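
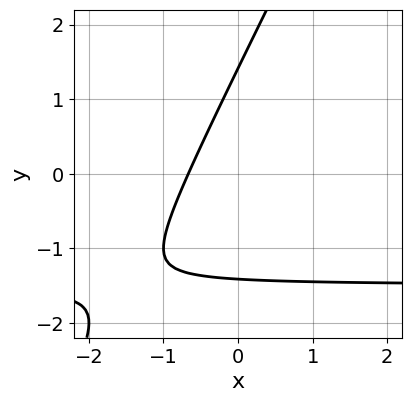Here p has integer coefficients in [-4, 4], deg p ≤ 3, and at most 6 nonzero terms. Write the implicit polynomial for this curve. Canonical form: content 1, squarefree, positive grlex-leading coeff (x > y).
2*x*y - y^2 + 3*x + 2

The degree is 2 — a generic line meets the curve in up to 2 points.
Matching integer coefficients to the picture gives p.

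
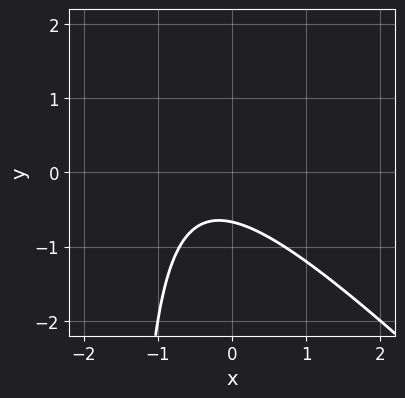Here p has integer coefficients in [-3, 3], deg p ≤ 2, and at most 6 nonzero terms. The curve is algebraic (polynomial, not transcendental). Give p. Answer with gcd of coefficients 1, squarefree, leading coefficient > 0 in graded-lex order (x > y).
2*x^2 + 2*x*y + 2*x + 3*y + 2

1. deg p = 2.
2. Reading off the gridlines: it misses every integer gridline on the x-axis.
3. Fitting integer coefficients to these (and the overall shape) gives p.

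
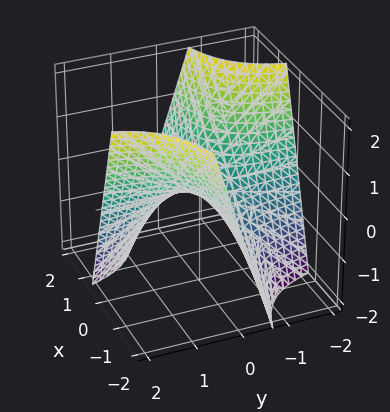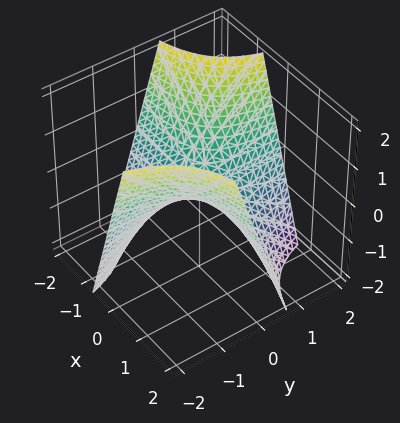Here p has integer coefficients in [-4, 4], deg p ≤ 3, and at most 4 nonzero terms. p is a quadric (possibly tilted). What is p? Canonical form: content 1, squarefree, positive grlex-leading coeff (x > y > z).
3*x*y + 2*z

(a) The degree is 2 — the shape is more complex than any degree-1 surface.
(b) Against the integer gridlines: it crosses the z-axis at the gridline z = 0; the visible x-axis segment lies entirely on the surface; the visible y-axis segment lies entirely on the surface.
(c) Solving for integer coefficients yields p as stated.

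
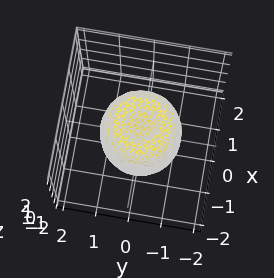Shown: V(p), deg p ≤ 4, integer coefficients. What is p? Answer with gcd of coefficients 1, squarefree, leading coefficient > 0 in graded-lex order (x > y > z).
2*x^4 + 4*x^2*y^2 + 2*y^4 - 2*x^2 - 2*y^2 + z^2 - 1

1. Degree: the shape is more complex than any degree-3 surface, so deg p = 4.
2. Symmetry: the z-axis is an axis of rotation, so x and y enter only as x² + y².
3. Reading off the gridlines: a circular section at z = -1 has radius exactly 1; the z-axis gridline crossings are at z ∈ {-1, 1}.
4. The integer polynomial consistent with all of this is the stated p.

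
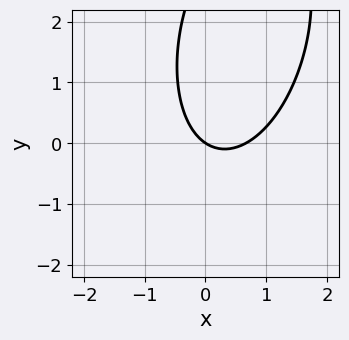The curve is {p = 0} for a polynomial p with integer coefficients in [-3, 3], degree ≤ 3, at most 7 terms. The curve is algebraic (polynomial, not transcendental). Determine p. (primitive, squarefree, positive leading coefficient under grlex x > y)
3*x^2 - x*y + y^2 - 2*x - 3*y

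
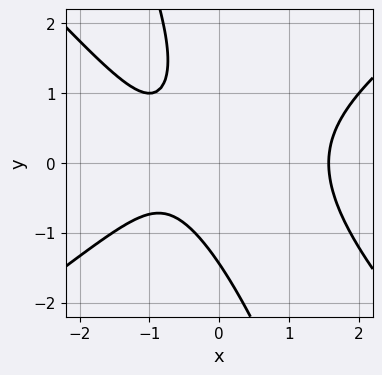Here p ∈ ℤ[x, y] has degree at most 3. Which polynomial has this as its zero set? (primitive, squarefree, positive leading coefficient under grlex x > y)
1. The degree is 3 — a generic line meets the curve in up to 3 points.
2. Putting this together gives p.

2*x^3 - 3*x*y^2 - y^3 - 3*x - 3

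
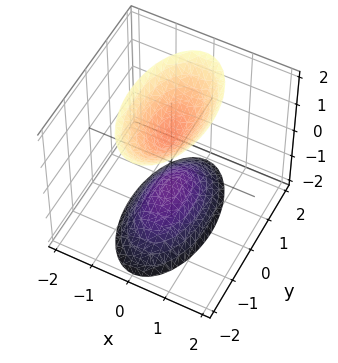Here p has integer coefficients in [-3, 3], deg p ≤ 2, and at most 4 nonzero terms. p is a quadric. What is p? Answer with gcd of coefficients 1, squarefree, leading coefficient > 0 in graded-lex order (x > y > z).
3*x^2 + y^2 - z^2 + 1

1. There are 2 components.
2. deg p = 2.
3. Symmetries: mirror symmetry x ↦ −x ⇒ only even powers of x; the y ↦ −y reflection is a symmetry, so y appears only in even powers; it's symmetric under z → −z, forcing even powers of z.
4. Reading off the gridlines: among the integer gridlines, it crosses the z-axis at z ∈ {-1, 1}; no y-intercept at any integer in the box.
5. The integer polynomial consistent with all of this is the stated p.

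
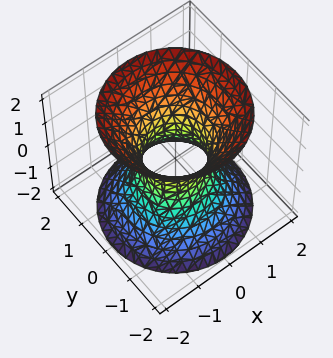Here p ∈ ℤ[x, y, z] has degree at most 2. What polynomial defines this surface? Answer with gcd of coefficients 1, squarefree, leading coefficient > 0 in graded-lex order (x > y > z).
3*x^2 + 3*y^2 - 2*z^2 - 2

First, the degree is 2 — one connected sheet with a waist; a quadric.
Then, symmetry: every cross-section ⟂ z is a circle, so x, y appear only via x² + y²; the z ↦ −z reflection is a symmetry, so z appears only in even powers.
Then, observable constraints: the surface avoids every integer z-axis point in the box; a circular section at z = 1 has radius between 1 and 2.
Finally, assembling these constraints gives the stated polynomial.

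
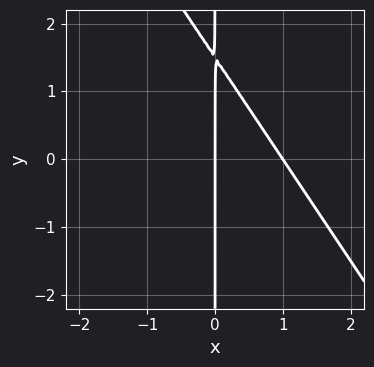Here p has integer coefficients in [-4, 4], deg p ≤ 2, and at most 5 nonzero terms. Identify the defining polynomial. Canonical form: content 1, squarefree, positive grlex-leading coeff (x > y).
3*x^2 + 2*x*y - 3*x

1. The degree is 2 — a generic line meets the curve in up to 2 points.
2. Checking where it meets the axes: the visible y-axis segment lies entirely on the curve; the x-axis gridline crossings are at x ∈ {0, 1}.
3. Together with the visible shape, these determine p as stated.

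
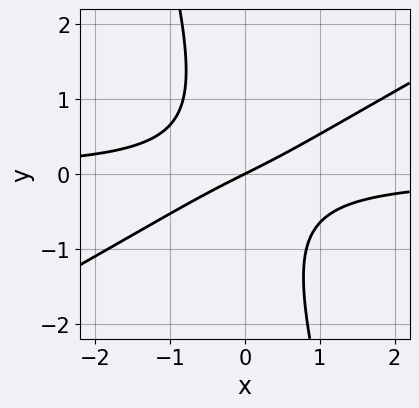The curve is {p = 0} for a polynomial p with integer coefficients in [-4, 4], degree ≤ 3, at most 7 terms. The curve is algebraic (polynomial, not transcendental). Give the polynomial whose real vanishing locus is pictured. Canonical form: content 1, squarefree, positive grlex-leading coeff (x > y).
(a) Degree: a generic line meets the curve in up to 3 points, so deg p = 3.
(b) Observable constraints: one y-axis crossing is at y = 0; it crosses the x-axis at the gridline x = 0.
(c) These observations pin down the coefficients.

2*x^2*y - 3*x*y^2 - y^3 + x - 2*y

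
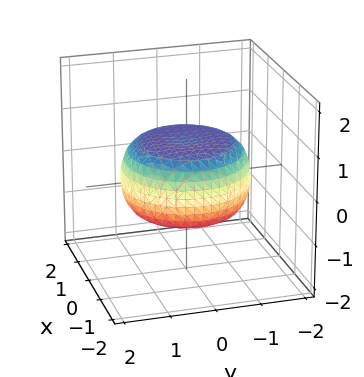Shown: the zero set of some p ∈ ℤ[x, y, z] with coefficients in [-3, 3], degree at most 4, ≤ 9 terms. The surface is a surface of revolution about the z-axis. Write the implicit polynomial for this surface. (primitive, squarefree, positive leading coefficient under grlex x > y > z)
x^4 + 2*x^2*y^2 + y^4 - x^2 - y^2 + 3*z^2 - 2

(a) deg p = 4. The shape is more complex than any degree-3 surface.
(b) By symmetry, every cross-section ⟂ z is a circle, so x, y appear only via x² + y².
(c) From the visible intercepts: a circular section at z = 0 has radius between 1 and 2.
(d) Fitting integer coefficients to these (and the overall shape) gives p.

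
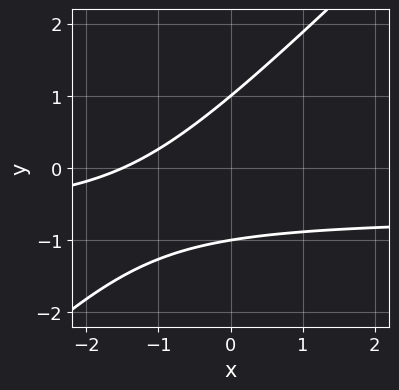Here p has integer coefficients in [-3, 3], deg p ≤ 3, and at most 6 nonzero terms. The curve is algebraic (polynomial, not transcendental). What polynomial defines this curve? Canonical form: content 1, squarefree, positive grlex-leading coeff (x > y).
3*x*y - 3*y^2 + 2*x + 3

First, the degree is 2 — no degree-1 curve has this shape.
Next, reading off the gridlines: among the integer gridlines, it crosses the y-axis at y ∈ {-1, 1}.
Finally, matching integer coefficients to the picture gives p.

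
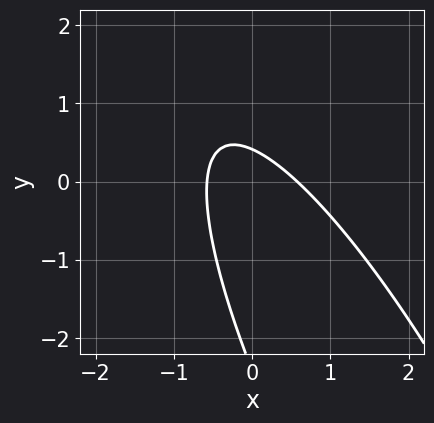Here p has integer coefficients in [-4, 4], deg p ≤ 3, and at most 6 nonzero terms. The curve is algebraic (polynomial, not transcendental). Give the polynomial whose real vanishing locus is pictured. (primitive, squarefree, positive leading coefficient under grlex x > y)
First, degree: a generic line meets the curve in up to 2 points, so deg p = 2.
Finally, putting this together gives p.

3*x^2 + 3*x*y + y^2 + 2*y - 1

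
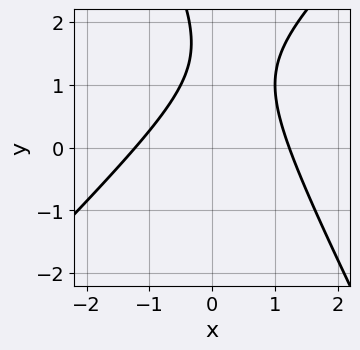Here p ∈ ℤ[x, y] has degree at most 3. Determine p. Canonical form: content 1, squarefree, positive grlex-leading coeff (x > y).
deg p = 2. No degree-1 curve has this shape.
Against the integer gridlines: the curve avoids every integer y-axis point in the box.
Matching integer coefficients to the picture gives p.

2*x^2 - x*y - y^2 + 3*y - 3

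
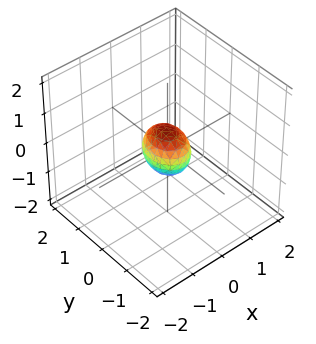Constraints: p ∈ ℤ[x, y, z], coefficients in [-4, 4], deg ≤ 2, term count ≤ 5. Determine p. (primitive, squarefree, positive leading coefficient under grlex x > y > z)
1. The degree is 2 — bounded and convex; a quadric.
2. Symmetries: mirror symmetry x ↦ −x ⇒ only even powers of x; it's symmetric under z → −z, forcing even powers of z; mirror symmetry y ↦ −y ⇒ only even powers of y.
3. The integer polynomial consistent with all of this is the stated p.

3*x^2 + 2*y^2 + 2*z^2 - 1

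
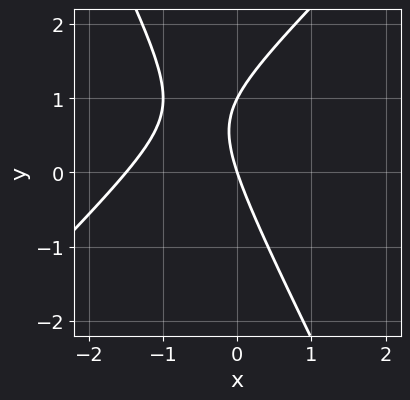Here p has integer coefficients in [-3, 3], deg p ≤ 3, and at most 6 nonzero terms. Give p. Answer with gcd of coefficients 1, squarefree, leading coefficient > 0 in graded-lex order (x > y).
2*x^2 - x*y - y^2 + 3*x + y

The degree is 2 — the shape is more complex than any degree-1 curve.
From the visible intercepts: it meets the x-axis at x = 0 (among the integer gridlines); among the integer gridlines, it crosses the y-axis at y ∈ {0, 1}.
Together with the visible shape, these determine p as stated.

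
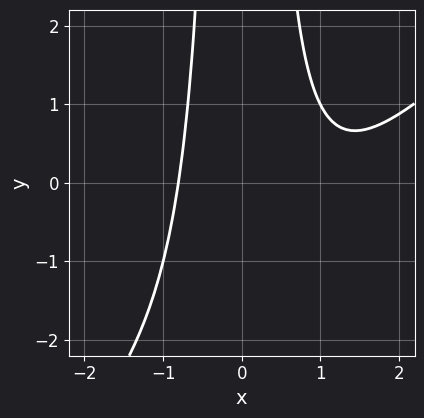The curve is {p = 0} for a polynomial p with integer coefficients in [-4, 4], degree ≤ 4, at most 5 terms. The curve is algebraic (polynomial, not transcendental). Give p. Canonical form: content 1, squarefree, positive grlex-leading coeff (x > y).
2*x^3 - 2*x^2*y - 3*x^2 + 3

1. Degree: a generic line meets the curve in up to 3 points, so deg p = 3.
2. From the visible intercepts: the curve avoids every integer y-axis point in the box.
3. Assembling these constraints gives the stated polynomial.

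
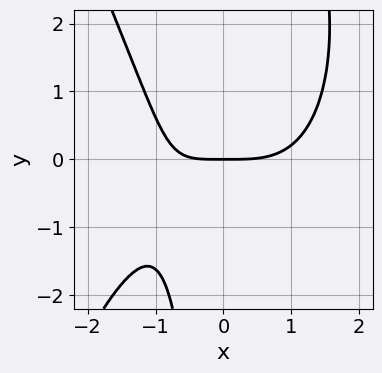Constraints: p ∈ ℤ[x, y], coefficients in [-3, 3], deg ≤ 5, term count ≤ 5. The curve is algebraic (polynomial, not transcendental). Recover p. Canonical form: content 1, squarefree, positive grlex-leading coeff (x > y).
x^4 + x*y^2 - 2*x*y - 3*y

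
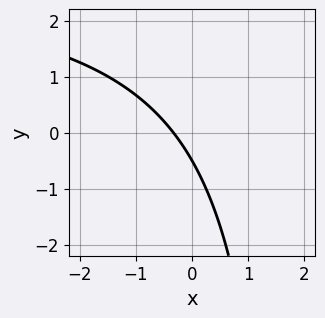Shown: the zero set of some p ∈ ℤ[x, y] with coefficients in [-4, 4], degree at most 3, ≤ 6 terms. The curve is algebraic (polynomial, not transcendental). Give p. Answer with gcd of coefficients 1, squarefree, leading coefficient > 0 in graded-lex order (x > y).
First, the degree is 2 — the shape is more complex than any degree-1 curve.
Finally, matching integer coefficients to the picture gives p.

x*y - 3*x - 2*y - 1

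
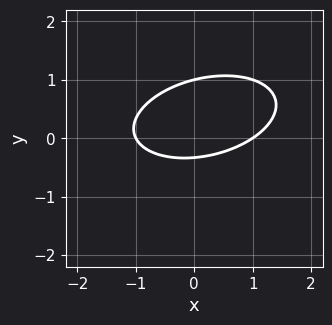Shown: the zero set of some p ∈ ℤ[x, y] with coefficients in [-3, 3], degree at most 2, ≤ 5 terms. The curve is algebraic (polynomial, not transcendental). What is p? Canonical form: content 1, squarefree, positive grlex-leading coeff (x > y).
1. deg p = 2. A generic line meets the curve in up to 2 points.
2. Against the integer gridlines: among the integer gridlines, it crosses the x-axis at x ∈ {-1, 1}; it crosses the y-axis at the gridline y = 1.
3. Fitting integer coefficients to these (and the overall shape) gives p.

x^2 - x*y + 3*y^2 - 2*y - 1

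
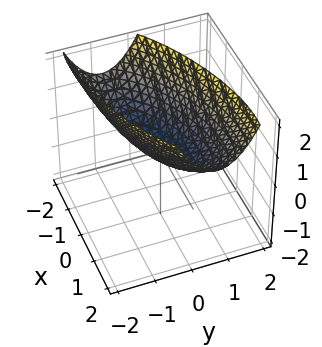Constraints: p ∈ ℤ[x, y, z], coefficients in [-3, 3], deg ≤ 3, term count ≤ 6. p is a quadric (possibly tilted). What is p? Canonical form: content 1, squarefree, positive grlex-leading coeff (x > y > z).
x^2 - 2*x*y + 3*y^2 - 3*z

(a) The degree is 2 — a generic line meets the surface in up to 2 points.
(b) From the visible intercepts: one z-axis crossing is at z = 0; one x-axis crossing is at x = 0.
(c) Matching integer coefficients to the picture gives p.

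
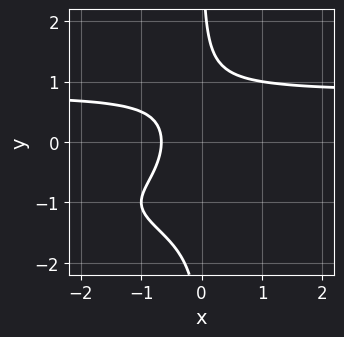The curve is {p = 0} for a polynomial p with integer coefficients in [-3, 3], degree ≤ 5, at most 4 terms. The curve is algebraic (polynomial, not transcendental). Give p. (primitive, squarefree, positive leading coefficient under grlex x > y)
1. The degree is 4 — a generic line meets the curve in up to 4 points.
2. From the visible intercepts: no y-intercept at any integer in the box.
3. These observations pin down the coefficients.

2*x*y^3 + 3*x*y^2 - 3*x - 2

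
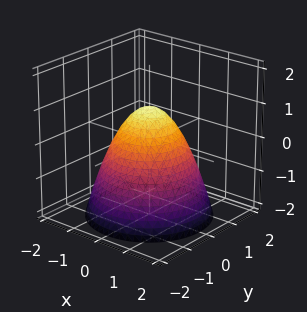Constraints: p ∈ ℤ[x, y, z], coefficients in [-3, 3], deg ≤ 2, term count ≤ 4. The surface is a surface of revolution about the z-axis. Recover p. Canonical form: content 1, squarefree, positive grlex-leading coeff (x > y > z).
x^2 + y^2 + z - 1

1. Degree: the shape is more complex than any degree-1 surface, so deg p = 2.
2. Symmetry: every cross-section ⟂ z is a circle, so x, y appear only via x² + y².
3. Reading off the gridlines: it crosses the z-axis at the gridline z = 1; among the integer gridlines, it crosses the y-axis at y ∈ {-1, 1}; the x-axis gridline crossings are at x ∈ {-1, 1}; a circular section at z = 0 has radius exactly 1.
4. Matching integer coefficients to the picture gives p.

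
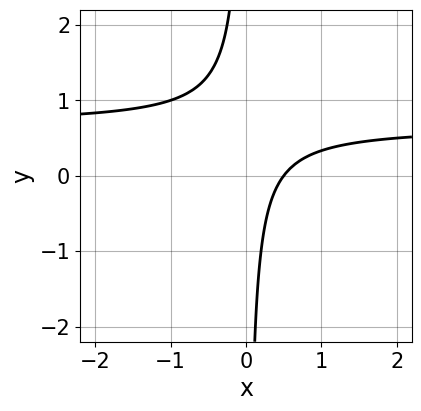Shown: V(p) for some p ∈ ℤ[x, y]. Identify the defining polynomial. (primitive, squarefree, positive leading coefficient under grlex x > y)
3*x*y - 2*x + 1

1. Degree: no degree-1 curve has this shape, so deg p = 2.
2. Against the integer gridlines: no y-intercept at any integer in the box.
3. These observations pin down the coefficients.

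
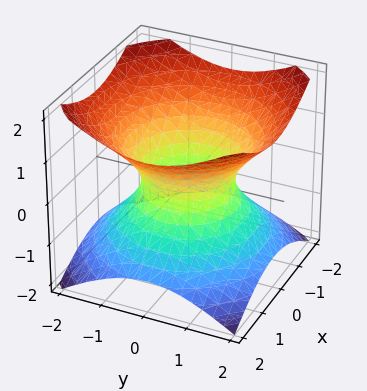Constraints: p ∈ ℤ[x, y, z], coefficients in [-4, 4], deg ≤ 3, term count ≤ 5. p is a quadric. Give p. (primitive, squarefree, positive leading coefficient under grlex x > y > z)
The degree is 2 — one connected sheet with a waist; a quadric.
Symmetries: the surface is invariant under rotation about z: p = q(x² + y², z); mirror symmetry z ↦ −z ⇒ only even powers of z.
Observable constraints: among the integer gridlines, it crosses the x-axis at x ∈ {-1, 1}; a circular section at z = 1 has radius between 1 and 2; no z-intercept at any integer in the box; among the integer gridlines, it crosses the y-axis at y ∈ {-1, 1}.
Solving for integer coefficients yields p as stated.

2*x^2 + 2*y^2 - 3*z^2 - 2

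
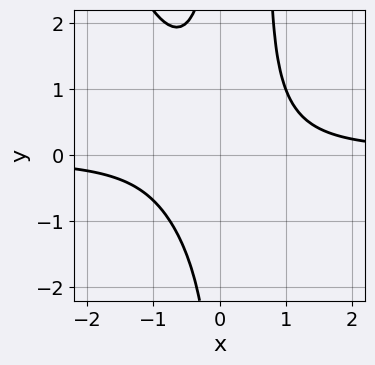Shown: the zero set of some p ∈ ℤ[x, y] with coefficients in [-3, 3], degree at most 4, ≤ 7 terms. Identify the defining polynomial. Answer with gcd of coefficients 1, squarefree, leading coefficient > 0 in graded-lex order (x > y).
3*x^3*y + x^2*y^2 - x*y^2 - x^2 - 2

First, degree: a generic line meets the curve in up to 4 points, so deg p = 4.
Next, against the integer gridlines: no x-intercept at any integer in the box; it misses every integer gridline on the y-axis.
Finally, fitting integer coefficients to these (and the overall shape) gives p.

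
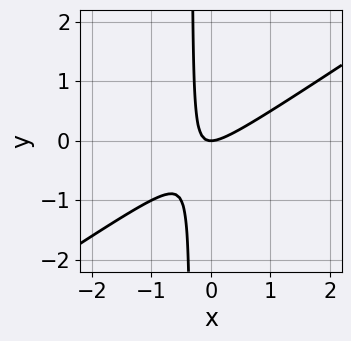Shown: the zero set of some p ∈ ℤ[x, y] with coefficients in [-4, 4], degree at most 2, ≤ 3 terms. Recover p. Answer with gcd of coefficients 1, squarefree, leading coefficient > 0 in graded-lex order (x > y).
First, deg p = 2. The shape is more complex than any degree-1 curve.
Then, reading off the gridlines: one x-axis crossing is at x = 0; it crosses the y-axis at the gridline y = 0.
Finally, fitting integer coefficients to these (and the overall shape) gives p.

2*x^2 - 3*x*y - y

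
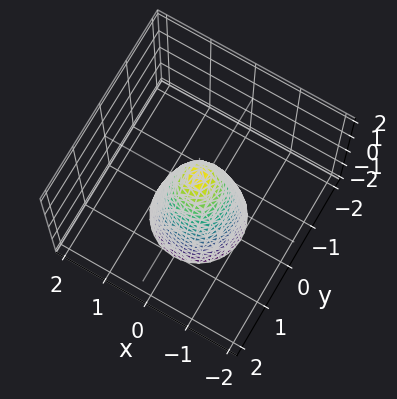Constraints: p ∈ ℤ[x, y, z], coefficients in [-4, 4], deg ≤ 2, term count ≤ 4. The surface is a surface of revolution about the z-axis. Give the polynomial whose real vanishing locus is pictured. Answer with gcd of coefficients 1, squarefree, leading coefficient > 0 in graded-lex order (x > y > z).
3*x^2 + 3*y^2 + z - 1

(a) deg p = 2. The shape is more complex than any degree-1 surface.
(b) Symmetry: the surface is invariant under rotation about z: p = q(x² + y², z).
(c) Reading off the gridlines: it crosses the z-axis at the gridline z = 1; a circular section at z = 0 has radius between 0 and 1.
(d) These observations pin down the coefficients.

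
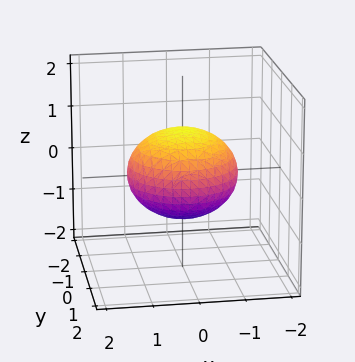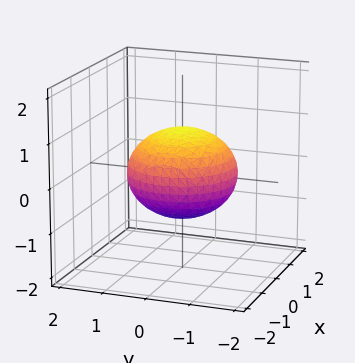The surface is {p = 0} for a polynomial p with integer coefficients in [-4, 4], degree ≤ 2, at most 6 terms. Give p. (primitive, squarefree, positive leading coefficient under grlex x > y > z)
2*x^2 + 2*y^2 + 3*z^2 - 3

(a) deg p = 2. Bounded and convex; a quadric.
(b) By symmetry, every cross-section ⟂ z is a circle, so x, y appear only via x² + y²; it's symmetric under z → −z, forcing even powers of z.
(c) Checking where it meets the axes: among the integer gridlines, it crosses the z-axis at z ∈ {-1, 1}; a circular section at z = 0 has radius between 1 and 2.
(d) The integer polynomial consistent with all of this is the stated p.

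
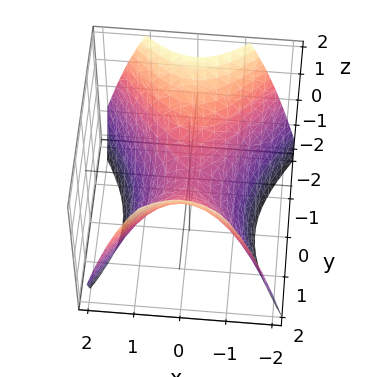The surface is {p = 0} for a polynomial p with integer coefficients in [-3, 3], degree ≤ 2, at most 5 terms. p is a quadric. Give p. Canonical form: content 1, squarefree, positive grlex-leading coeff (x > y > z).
deg p = 2. A hyperbolic paraboloid; a quadric.
Symmetries: mirror symmetry x ↦ −x ⇒ only even powers of x; it's symmetric under y → −y, forcing even powers of y.
Checking where it meets the axes: it meets the x-axis at x = 0 (among the integer gridlines); it crosses the z-axis at the gridline z = 0; it meets the y-axis at y = 0 (among the integer gridlines).
Putting this together gives p.

3*x^2 - 2*y^2 + 3*z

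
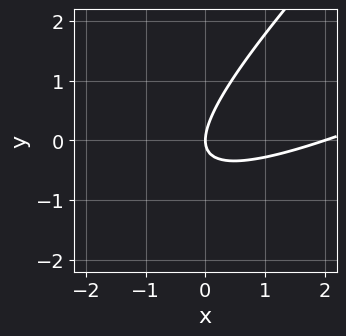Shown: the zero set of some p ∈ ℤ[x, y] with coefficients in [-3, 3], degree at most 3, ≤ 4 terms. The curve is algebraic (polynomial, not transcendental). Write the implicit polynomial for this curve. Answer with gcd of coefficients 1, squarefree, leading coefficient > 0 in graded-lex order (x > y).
x^2 - 3*x*y + 2*y^2 - 2*x

1. deg p = 2. A generic line meets the curve in up to 2 points.
2. Against the integer gridlines: the x-axis gridline crossings are at x ∈ {0, 2}; one y-axis crossing is at y = 0.
3. Fitting integer coefficients to these (and the overall shape) gives p.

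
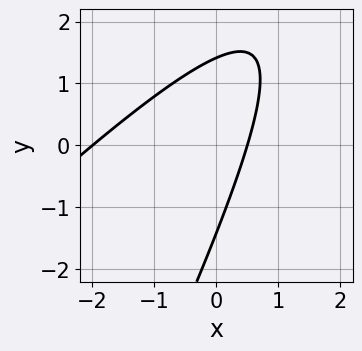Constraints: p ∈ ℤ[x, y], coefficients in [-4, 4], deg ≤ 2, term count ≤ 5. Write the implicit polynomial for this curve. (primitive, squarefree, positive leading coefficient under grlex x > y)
2*x^2 - 3*x*y + y^2 + 3*x - 2

First, degree: no degree-1 curve has this shape, so deg p = 2.
Next, from the axis intercepts and sections: one x-axis crossing is at x = -2.
Finally, together with the visible shape, these determine p as stated.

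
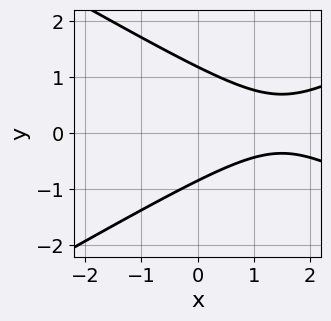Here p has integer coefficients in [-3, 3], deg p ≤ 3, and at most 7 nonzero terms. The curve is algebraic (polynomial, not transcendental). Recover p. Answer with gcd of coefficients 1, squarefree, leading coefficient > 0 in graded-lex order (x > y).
First, degree: a generic line meets the curve in up to 2 points, so deg p = 2.
Then, from the visible intercepts: the curve avoids every integer x-axis point in the box.
Finally, together with the visible shape, these determine p as stated.

x^2 - 3*y^2 - 3*x + y + 3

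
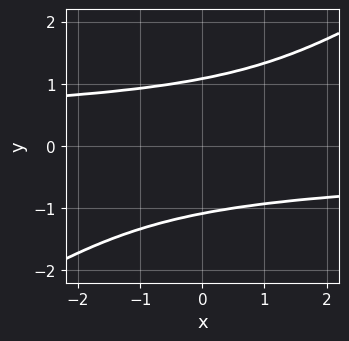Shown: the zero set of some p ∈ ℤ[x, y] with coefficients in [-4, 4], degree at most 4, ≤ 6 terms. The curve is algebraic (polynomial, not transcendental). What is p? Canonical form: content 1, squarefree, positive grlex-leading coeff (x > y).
2*x*y^3 - 3*y^4 + y^2 + 3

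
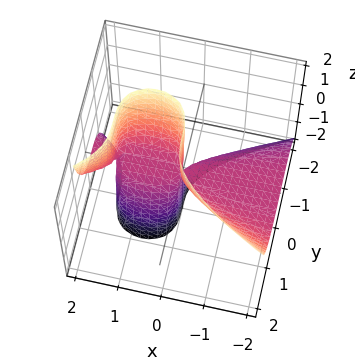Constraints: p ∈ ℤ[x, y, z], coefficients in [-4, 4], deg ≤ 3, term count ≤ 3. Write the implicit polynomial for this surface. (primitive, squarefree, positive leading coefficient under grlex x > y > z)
(a) deg p = 3. No degree-2 surface has this shape.
(b) Checking where it meets the axes: one y-axis crossing is at y = 0; every point of the x-axis in the box is on the surface.
(c) Fitting integer coefficients to these (and the overall shape) gives p. Check: (0, 0, -1) on the z-axis lies on the surface, and p(0, 0, -1) = 0. ✓

2*x^2*z - 3*y^3 - 3*x*z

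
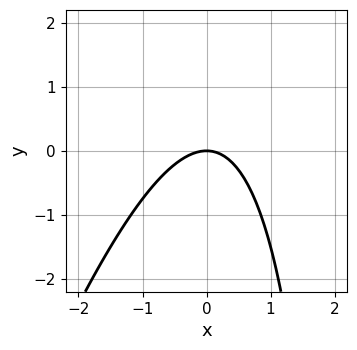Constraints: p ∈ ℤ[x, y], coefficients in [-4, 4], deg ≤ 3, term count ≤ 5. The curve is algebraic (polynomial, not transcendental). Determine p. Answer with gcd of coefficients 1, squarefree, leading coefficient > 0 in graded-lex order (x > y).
3*x^2 - x*y + 3*y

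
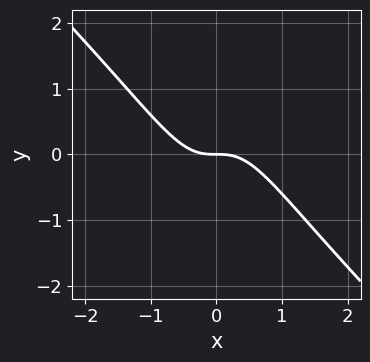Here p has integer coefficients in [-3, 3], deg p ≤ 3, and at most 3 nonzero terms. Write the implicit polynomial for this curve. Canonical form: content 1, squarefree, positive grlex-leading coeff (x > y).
3*x^3 + 3*x^2*y + 2*y

1. deg p = 3. A generic line meets the curve in up to 3 points.
2. From the axis intercepts and sections: it meets the x-axis at x = 0 (among the integer gridlines); it crosses the y-axis at the gridline y = 0.
3. Assembling these constraints gives the stated polynomial.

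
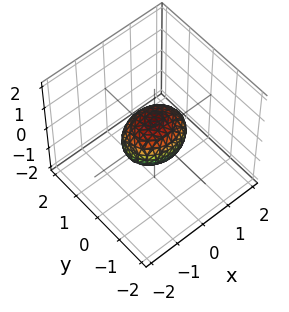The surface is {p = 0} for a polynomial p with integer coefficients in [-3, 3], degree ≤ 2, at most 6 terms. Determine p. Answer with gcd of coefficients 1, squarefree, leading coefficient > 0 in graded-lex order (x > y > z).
First, deg p = 2. A closed, bounded, convex surface; a quadric.
Then, symmetries: the y ↦ −y reflection is a symmetry, so y appears only in even powers; mirror symmetry z ↦ −z ⇒ only even powers of z; the x ↦ −x reflection is a symmetry, so x appears only in even powers.
Next, checking where it meets the axes: the x-axis gridline crossings are at x ∈ {-1, 1}.
Finally, the integer polynomial consistent with all of this is the stated p.

2*x^2 + 3*y^2 + 3*z^2 - 2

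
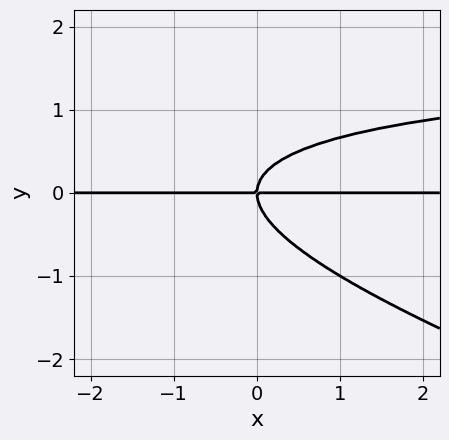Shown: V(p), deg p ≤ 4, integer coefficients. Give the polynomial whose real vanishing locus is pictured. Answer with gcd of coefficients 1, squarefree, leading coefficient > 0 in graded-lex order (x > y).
x*y^2 + 3*y^3 - 2*x*y

1. deg p = 3. A generic line meets the curve in up to 3 points.
2. Checking where it meets the axes: every point of the x-axis in the box is on the curve; it meets the y-axis at y = 0 (among the integer gridlines).
3. Solving for integer coefficients yields p as stated.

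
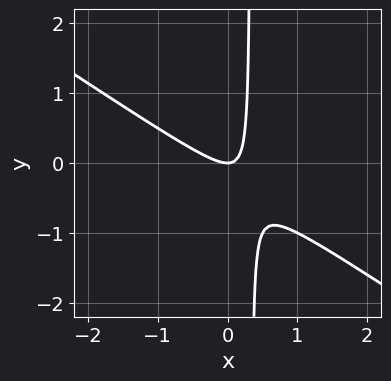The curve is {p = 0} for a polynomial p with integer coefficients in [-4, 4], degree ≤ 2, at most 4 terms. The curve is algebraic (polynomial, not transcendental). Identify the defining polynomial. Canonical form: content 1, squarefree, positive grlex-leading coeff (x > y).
2*x^2 + 3*x*y - y

First, the degree is 2 — the shape is more complex than any degree-1 curve.
Then, from the visible intercepts: it meets the y-axis at y = 0 (among the integer gridlines); it meets the x-axis at x = 0 (among the integer gridlines).
Finally, matching integer coefficients to the picture gives p.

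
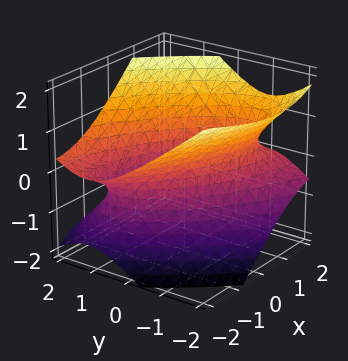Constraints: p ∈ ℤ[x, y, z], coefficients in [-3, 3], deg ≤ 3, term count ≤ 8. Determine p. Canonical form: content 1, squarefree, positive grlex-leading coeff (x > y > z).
x^2 + 2*x*y + 2*x*z + 2*y^2 - 3*z^2 - 2

The degree is 2 — a generic line meets the surface in up to 2 points.
Observable constraints: among the integer gridlines, it crosses the y-axis at y ∈ {-1, 1}; it misses every integer gridline on the z-axis.
Solving for integer coefficients yields p as stated.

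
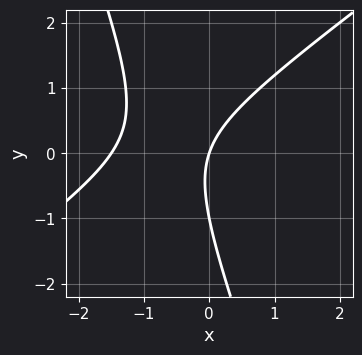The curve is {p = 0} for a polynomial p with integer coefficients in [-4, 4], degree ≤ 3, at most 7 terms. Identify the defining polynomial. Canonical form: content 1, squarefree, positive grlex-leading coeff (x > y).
2*x^2 - 2*x*y - y^2 + 3*x - y

(a) deg p = 2.
(b) From the visible intercepts: it crosses the x-axis at the gridline x = 0; the y-axis gridline crossings are at y ∈ {-1, 0}.
(c) Matching integer coefficients to the picture gives p.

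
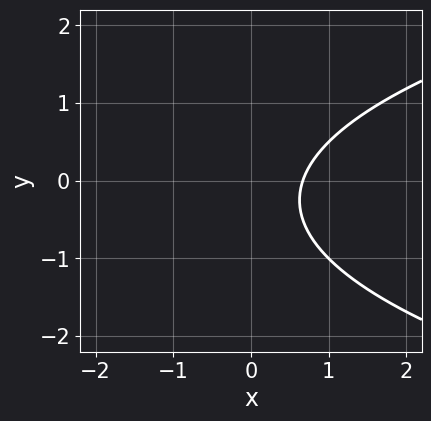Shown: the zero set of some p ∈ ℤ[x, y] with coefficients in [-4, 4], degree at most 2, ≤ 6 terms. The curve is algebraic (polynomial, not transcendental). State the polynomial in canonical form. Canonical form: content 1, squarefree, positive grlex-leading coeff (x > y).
2*y^2 - 3*x + y + 2

First, the degree is 2 — no degree-1 curve has this shape.
Next, from the axis intercepts and sections: it misses every integer gridline on the y-axis.
Finally, putting this together gives p.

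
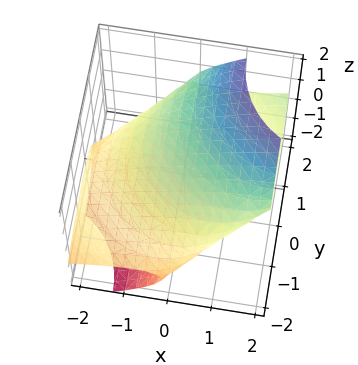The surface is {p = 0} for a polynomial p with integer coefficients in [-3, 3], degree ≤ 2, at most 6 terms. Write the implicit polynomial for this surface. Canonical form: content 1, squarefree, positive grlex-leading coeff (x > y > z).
1. deg p = 2. No degree-1 surface has this shape.
2. Observable constraints: among the integer gridlines, it crosses the z-axis at z ∈ {-1, 1}.
3. Together with the visible shape, these determine p as stated.

x^2 - 3*x*z + y^2 - 2*y*z + 3*z^2 - 3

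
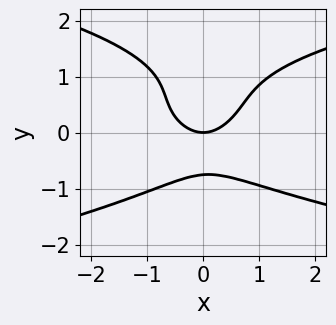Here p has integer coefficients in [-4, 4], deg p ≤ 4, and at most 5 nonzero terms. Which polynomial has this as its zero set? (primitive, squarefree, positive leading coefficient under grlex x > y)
First, deg p = 4. The shape is more complex than any degree-3 curve.
Then, checking where it meets the axes: one x-axis crossing is at x = 0; one y-axis crossing is at y = 0.
Finally, together with the visible shape, these determine p as stated.

3*y^4 + x*y^2 - 3*y^3 - 3*x^2 + 3*y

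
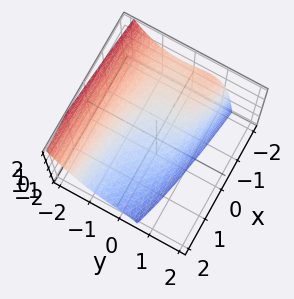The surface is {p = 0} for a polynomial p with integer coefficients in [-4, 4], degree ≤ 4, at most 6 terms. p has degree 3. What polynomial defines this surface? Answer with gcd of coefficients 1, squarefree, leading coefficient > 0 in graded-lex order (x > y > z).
1. Degree: no degree-2 surface has this shape, so deg p = 3.
2. From the axis intercepts and sections: it crosses the x-axis at the gridline x = -1; one y-axis crossing is at y = -1.
3. Assembling these constraints gives the stated polynomial.

y^3 - y*z + x + 2*z + 1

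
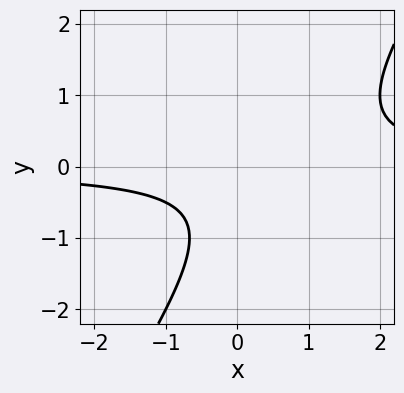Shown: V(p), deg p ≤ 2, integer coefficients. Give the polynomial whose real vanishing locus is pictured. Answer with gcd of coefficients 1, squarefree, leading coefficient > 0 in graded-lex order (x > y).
1. deg p = 2. A generic line meets the curve in up to 2 points.
2. From the visible intercepts: the curve avoids every integer x-axis point in the box; the curve avoids every integer y-axis point in the box.
3. Assembling these constraints gives the stated polynomial.

3*x*y - 2*y^2 - 2*y - 2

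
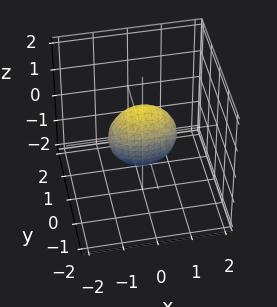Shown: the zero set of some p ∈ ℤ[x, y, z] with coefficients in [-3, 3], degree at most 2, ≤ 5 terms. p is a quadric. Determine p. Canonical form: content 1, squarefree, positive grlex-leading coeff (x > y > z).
The degree is 2 — bounded and convex; a quadric.
Symmetries: the x ↦ −x reflection is a symmetry, so x appears only in even powers; the z ↦ −z reflection is a symmetry, so z appears only in even powers; it's symmetric under y → −y, forcing even powers of y.
Checking where it meets the axes: among the integer gridlines, it crosses the z-axis at z ∈ {-1, 1}; among the integer gridlines, it crosses the x-axis at x ∈ {-1, 1}.
Fitting integer coefficients to these (and the overall shape) gives p.

x^2 + 2*y^2 + z^2 - 1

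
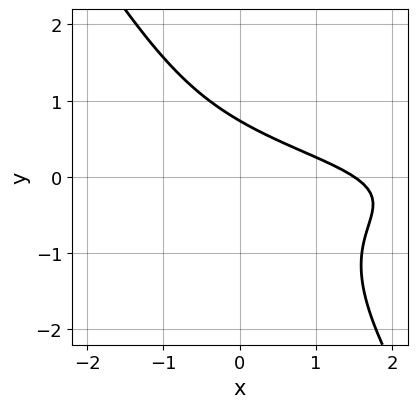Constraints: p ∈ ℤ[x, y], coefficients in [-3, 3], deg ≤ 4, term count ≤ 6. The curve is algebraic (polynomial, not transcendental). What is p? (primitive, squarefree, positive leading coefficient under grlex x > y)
1. The degree is 3 — no degree-2 curve has this shape.
2. Solving for integer coefficients yields p as stated.

3*x*y^2 + 2*y^3 + 2*x + 3*y - 3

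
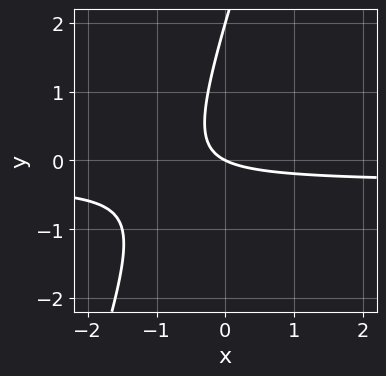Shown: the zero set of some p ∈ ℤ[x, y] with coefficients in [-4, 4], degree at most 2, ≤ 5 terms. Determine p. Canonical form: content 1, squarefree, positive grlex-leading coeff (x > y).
1. deg p = 2. The shape is more complex than any degree-1 curve.
2. From the visible intercepts: among the integer gridlines, it crosses the y-axis at y ∈ {0, 2}; it meets the x-axis at x = 0 (among the integer gridlines).
3. Assembling these constraints gives the stated polynomial.

3*x*y - y^2 + x + 2*y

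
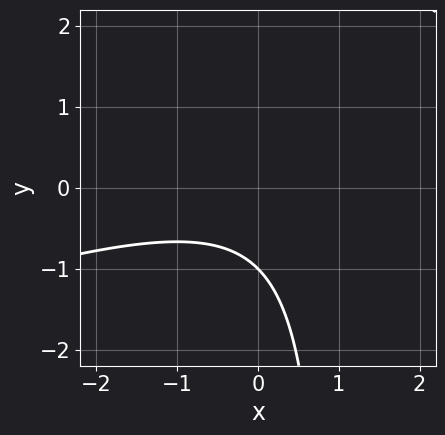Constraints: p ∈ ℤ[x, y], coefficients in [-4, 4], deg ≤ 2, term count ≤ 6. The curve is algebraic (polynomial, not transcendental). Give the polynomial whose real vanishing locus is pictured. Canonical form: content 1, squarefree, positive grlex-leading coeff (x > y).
x^2 - 3*x*y + 3*y + 3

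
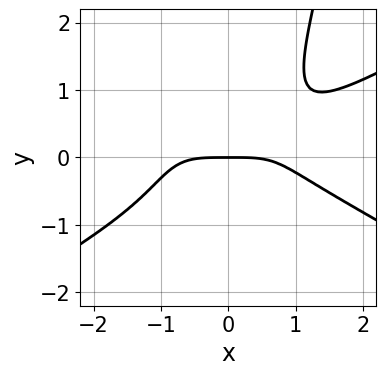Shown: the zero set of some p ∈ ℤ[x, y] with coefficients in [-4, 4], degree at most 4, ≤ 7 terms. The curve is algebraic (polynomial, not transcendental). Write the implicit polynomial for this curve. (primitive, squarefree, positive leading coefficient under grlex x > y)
x^4 - 3*x^2*y^2 - 3*x*y^2 + 3*y^3 + 3*y

First, degree: the shape is more complex than any degree-3 curve, so deg p = 4.
Next, observable constraints: it meets the x-axis at x = 0 (among the integer gridlines); it crosses the y-axis at the gridline y = 0.
Finally, these observations pin down the coefficients.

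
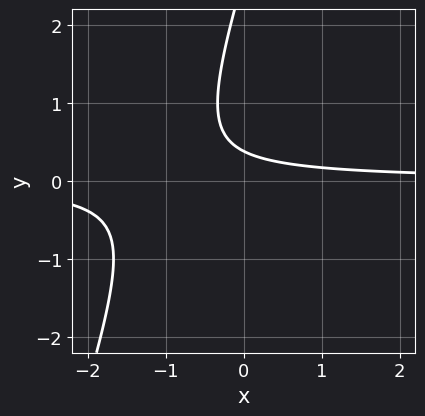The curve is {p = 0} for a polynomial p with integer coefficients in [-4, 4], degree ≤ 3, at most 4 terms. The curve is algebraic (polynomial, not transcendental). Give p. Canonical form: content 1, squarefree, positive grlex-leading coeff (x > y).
3*x*y - y^2 + 3*y - 1

First, deg p = 2. A generic line meets the curve in up to 2 points.
Then, reading off the gridlines: it misses every integer gridline on the x-axis.
Finally, fitting integer coefficients to these (and the overall shape) gives p.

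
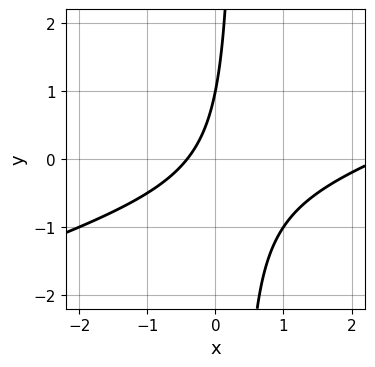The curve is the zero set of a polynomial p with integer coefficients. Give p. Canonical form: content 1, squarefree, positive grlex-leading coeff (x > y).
x^2 - 3*x*y - 2*x + y - 1

1. deg p = 2. A generic line meets the curve in up to 2 points.
2. Checking where it meets the axes: it crosses the y-axis at the gridline y = 1.
3. Solving for integer coefficients yields p as stated.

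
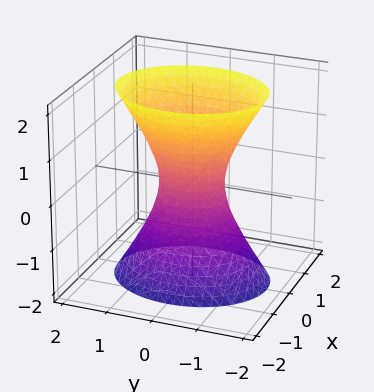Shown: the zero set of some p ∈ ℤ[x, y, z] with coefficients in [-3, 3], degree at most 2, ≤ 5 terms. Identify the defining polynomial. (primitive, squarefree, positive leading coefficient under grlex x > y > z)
Degree: an hourglass — one-sheet hyperboloid; a quadric, so deg p = 2.
Symmetries: the y ↦ −y reflection is a symmetry, so y appears only in even powers; the x ↦ −x reflection is a symmetry, so x appears only in even powers; the z ↦ −z reflection is a symmetry, so z appears only in even powers.
Checking where it meets the axes: the surface avoids every integer z-axis point in the box.
Fitting integer coefficients to these (and the overall shape) gives p.

3*x^2 + 2*y^2 - z^2 - 1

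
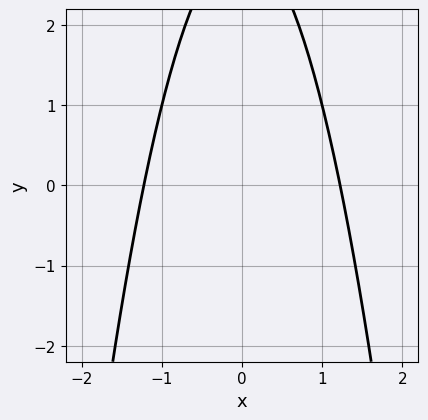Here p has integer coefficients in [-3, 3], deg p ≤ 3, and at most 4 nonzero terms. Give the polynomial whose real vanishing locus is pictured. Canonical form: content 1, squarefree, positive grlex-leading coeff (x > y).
First, degree: the shape is more complex than any degree-1 curve, so deg p = 2.
Next, symmetries: it's symmetric under x → −x, forcing even powers of x.
Then, from the axis intercepts and sections: the curve avoids every integer y-axis point in the box.
Finally, solving for integer coefficients yields p as stated.

2*x^2 + y - 3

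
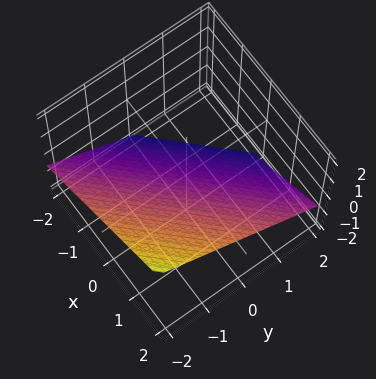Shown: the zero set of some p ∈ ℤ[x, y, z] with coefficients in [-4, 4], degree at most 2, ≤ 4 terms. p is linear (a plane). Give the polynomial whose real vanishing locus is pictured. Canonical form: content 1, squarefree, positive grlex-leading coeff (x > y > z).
2*x - 2*y - 3*z - 2

The degree is 1 — the surface is flat (a plane).
Observable constraints: it crosses the y-axis at the gridline y = -1; one x-axis crossing is at x = 1.
Putting this together gives p.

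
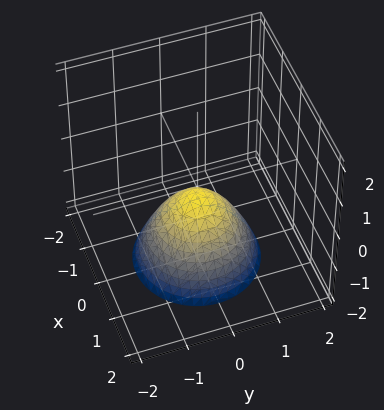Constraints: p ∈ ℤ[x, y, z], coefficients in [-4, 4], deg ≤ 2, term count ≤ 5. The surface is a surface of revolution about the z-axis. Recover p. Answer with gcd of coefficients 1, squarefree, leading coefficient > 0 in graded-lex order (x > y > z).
3*x^2 + 3*y^2 + 3*z + 1

The degree is 2 — the shape is more complex than any degree-1 surface.
By symmetry, every cross-section ⟂ z is a circle, so x, y appear only via x² + y².
Against the integer gridlines: no x-intercept at any integer in the box; it misses every integer gridline on the y-axis.
These observations pin down the coefficients.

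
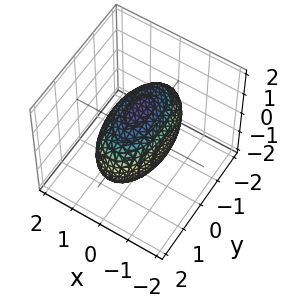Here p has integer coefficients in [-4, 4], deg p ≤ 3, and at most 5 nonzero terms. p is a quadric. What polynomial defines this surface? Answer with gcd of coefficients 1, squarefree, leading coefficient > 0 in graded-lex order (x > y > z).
(a) deg p = 2.
(b) Symmetries: it's symmetric under y → −y, forcing even powers of y; the z ↦ −z reflection is a symmetry, so z appears only in even powers; mirror symmetry x ↦ −x ⇒ only even powers of x.
(c) From the visible intercepts: the x-axis gridline crossings are at x ∈ {-1, 1}.
(d) Matching integer coefficients to the picture gives p.

3*x^2 + y^2 + 2*z^2 - 3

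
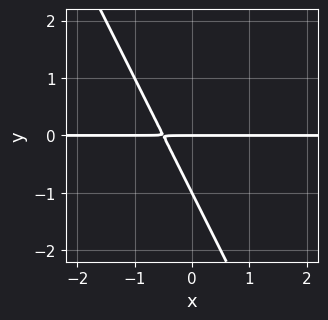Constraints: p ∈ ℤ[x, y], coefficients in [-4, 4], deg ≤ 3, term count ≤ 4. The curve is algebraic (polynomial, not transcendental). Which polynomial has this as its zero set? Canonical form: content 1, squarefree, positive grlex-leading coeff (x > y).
deg p = 2. A generic line meets the curve in up to 2 points.
Observable constraints: the visible x-axis segment lies entirely on the curve; among the integer gridlines, it crosses the y-axis at y ∈ {-1, 0}.
Matching integer coefficients to the picture gives p.

2*x*y + y^2 + y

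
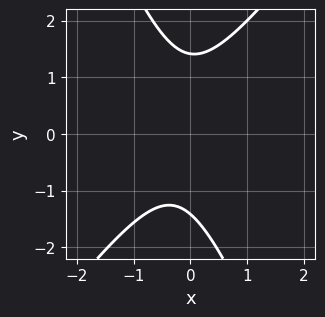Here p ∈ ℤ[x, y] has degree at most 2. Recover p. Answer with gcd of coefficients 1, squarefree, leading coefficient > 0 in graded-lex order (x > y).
3*x^2 - x*y - y^2 + x + 2

deg p = 2. The shape is more complex than any degree-1 curve.
Against the integer gridlines: it misses every integer gridline on the x-axis.
Putting this together gives p.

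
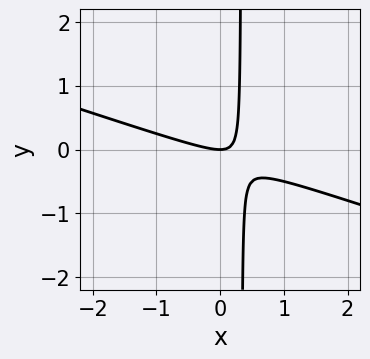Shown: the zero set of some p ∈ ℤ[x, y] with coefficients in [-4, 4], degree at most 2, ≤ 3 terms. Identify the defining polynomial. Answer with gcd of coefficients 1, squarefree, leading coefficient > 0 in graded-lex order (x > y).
x^2 + 3*x*y - y

1. deg p = 2.
2. Reading off the gridlines: one y-axis crossing is at y = 0; one x-axis crossing is at x = 0.
3. Together with the visible shape, these determine p as stated.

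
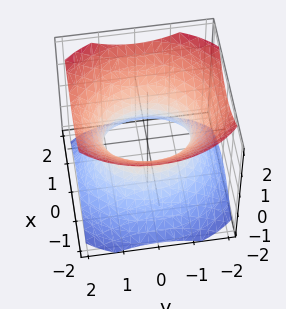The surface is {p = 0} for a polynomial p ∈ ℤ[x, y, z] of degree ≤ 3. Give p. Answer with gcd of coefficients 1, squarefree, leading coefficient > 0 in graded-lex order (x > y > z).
1. The degree is 2 — an hourglass — one-sheet hyperboloid; a quadric.
2. Symmetries: it's symmetric under x → −x, forcing even powers of x; the z ↦ −z reflection is a symmetry, so z appears only in even powers; it's symmetric under y → −y, forcing even powers of y.
3. From the axis intercepts and sections: it misses every integer gridline on the z-axis; among the integer gridlines, it crosses the x-axis at x ∈ {-1, 1}.
4. Putting this together gives p.

3*x^2 + 2*y^2 - 3*z^2 - 3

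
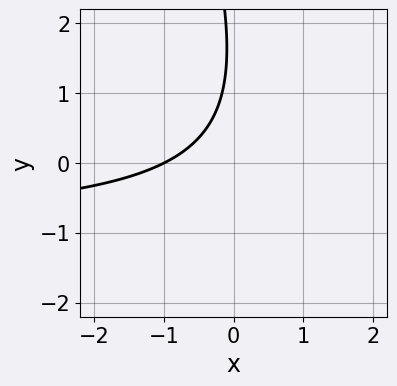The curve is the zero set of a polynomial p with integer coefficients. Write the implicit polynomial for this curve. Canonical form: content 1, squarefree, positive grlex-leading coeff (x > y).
3*x*y + y^2 + 3*x - 3*y + 3

First, the degree is 2 — a generic line meets the curve in up to 2 points.
Next, from the axis intercepts and sections: it misses every integer gridline on the y-axis; one x-axis crossing is at x = -1.
Finally, fitting integer coefficients to these (and the overall shape) gives p.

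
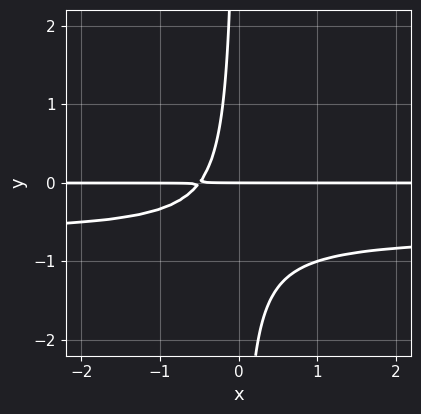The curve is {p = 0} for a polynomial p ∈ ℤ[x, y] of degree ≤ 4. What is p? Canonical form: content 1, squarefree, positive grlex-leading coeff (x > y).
3*x*y^2 + 2*x*y + y

The degree is 3 — no degree-2 curve has this shape.
Checking where it meets the axes: one y-axis crossing is at y = 0; the visible x-axis segment lies entirely on the curve.
These observations pin down the coefficients.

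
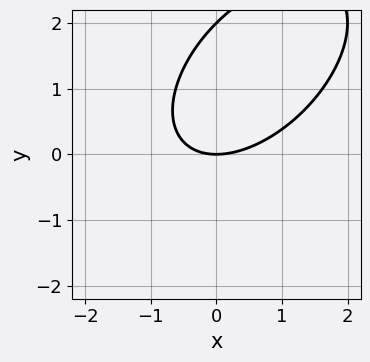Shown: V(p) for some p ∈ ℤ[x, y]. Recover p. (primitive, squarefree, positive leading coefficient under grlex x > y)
(a) deg p = 2. A generic line meets the curve in up to 2 points.
(b) From the axis intercepts and sections: it crosses the x-axis at the gridline x = 0; among the integer gridlines, it crosses the y-axis at y ∈ {0, 2}.
(c) Assembling these constraints gives the stated polynomial.

x^2 - x*y + y^2 - 2*y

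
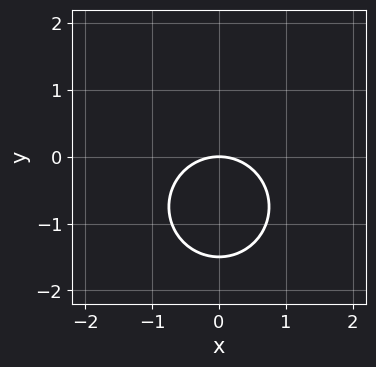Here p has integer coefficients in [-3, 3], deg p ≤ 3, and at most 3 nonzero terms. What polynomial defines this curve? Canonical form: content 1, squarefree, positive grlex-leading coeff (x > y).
2*x^2 + 2*y^2 + 3*y

(a) Degree: no degree-1 curve has this shape, so deg p = 2.
(b) Symmetries: the x ↦ −x reflection is a symmetry, so x appears only in even powers.
(c) From the visible intercepts: one x-axis crossing is at x = 0; one y-axis crossing is at y = 0.
(d) The integer polynomial consistent with all of this is the stated p.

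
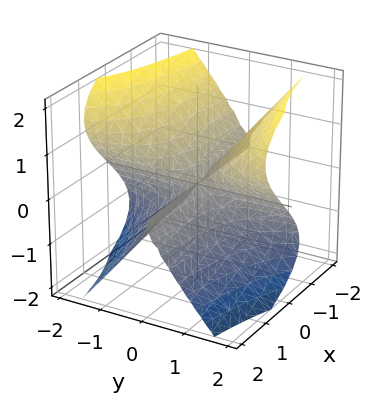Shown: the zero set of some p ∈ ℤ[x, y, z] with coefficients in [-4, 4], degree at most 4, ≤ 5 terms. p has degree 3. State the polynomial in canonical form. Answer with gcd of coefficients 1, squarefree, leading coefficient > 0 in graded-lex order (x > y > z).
The degree is 3 — a generic line meets the surface in up to 3 points.
From the axis intercepts and sections: it crosses the z-axis at the gridline z = 0; every point of the y-axis in the box is on the surface; every point of the x-axis in the box is on the surface.
Putting this together gives p.

x*y^2 - y^2*z + z^3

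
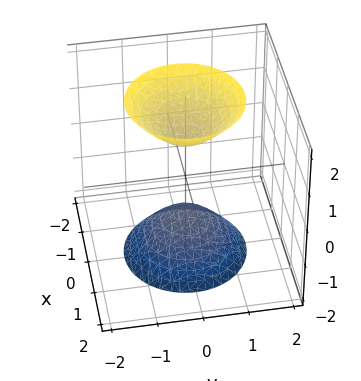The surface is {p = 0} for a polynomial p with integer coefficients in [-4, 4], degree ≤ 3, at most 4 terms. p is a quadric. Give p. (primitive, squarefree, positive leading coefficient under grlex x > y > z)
2*x^2 + 2*y^2 - z^2 + 1

I count 2 distinct pieces. They look like related sheets of one shape, so recover p as a whole.
Degree: two sheets facing apart; a quadric, so deg p = 2.
Symmetries: the z ↦ −z reflection is a symmetry, so z appears only in even powers; the z-axis is an axis of rotation, so x and y enter only as x² + y².
Checking where it meets the axes: a circular section at z = 2 has radius between 1 and 2; the surface avoids every integer x-axis point in the box.
These observations pin down the coefficients. Check: (0, 0, 1) on the z-axis lies on the surface, and p(0, 0, 1) = 0. ✓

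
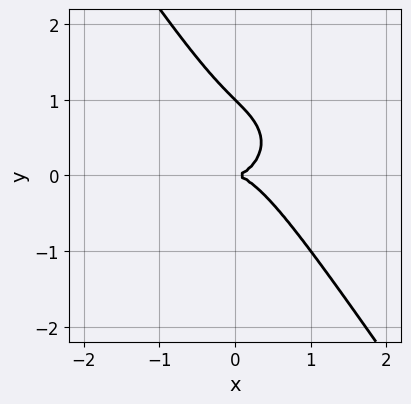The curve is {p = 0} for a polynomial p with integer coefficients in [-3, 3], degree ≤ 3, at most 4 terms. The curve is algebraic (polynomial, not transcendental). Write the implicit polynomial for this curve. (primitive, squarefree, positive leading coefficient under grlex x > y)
Degree: a generic line meets the curve in up to 3 points, so deg p = 3.
Observable constraints: among the integer gridlines, it crosses the y-axis at y ∈ {0, 1}; it crosses the x-axis at the gridline x = 0.
Together with the visible shape, these determine p as stated.

x^3 + x*y^2 + y^3 - y^2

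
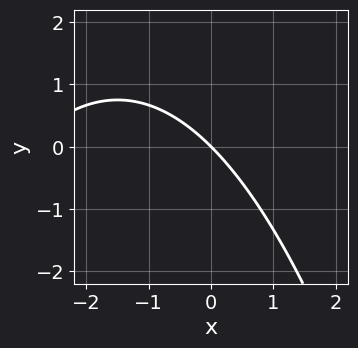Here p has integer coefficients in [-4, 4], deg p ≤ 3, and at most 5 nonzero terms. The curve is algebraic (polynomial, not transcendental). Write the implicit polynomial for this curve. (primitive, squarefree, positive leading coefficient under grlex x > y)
The degree is 2 — a generic line meets the curve in up to 2 points.
Checking where it meets the axes: one x-axis crossing is at x = 0; it crosses the y-axis at the gridline y = 0.
Together with the visible shape, these determine p as stated.

x^2 + 3*x + 3*y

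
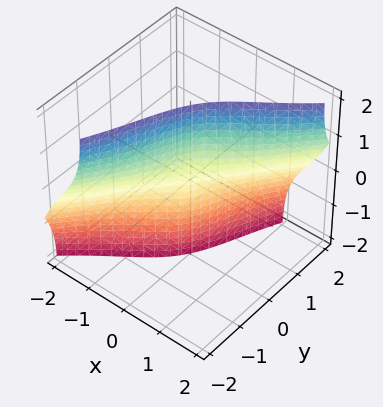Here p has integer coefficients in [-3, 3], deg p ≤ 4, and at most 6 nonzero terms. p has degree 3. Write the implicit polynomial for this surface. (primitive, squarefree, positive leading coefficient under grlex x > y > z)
2*x^3 - 3*x*y*z + 3*x*z^2 - y^3 - 2*y*z^2

(a) deg p = 3. A generic line meets the surface in up to 3 points.
(b) From the axis intercepts and sections: one x-axis crossing is at x = 0; it meets the y-axis at y = 0 (among the integer gridlines); the visible z-axis segment lies entirely on the surface.
(c) Putting this together gives p.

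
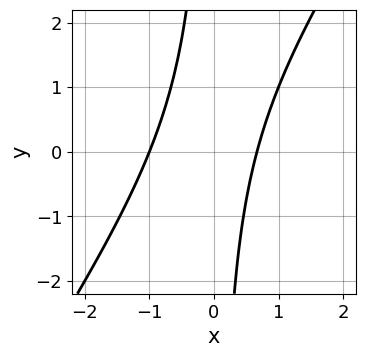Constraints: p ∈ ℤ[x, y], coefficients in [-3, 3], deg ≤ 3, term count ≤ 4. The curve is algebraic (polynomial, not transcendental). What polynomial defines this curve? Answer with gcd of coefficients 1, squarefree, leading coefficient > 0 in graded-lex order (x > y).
(a) The degree is 2 — the shape is more complex than any degree-1 curve.
(b) Observable constraints: it misses every integer gridline on the y-axis; it meets the x-axis at x = -1 (among the integer gridlines).
(c) Matching integer coefficients to the picture gives p.

3*x^2 - 2*x*y + x - 2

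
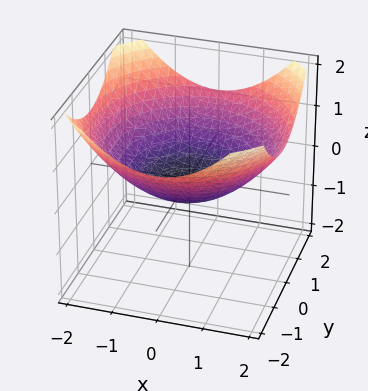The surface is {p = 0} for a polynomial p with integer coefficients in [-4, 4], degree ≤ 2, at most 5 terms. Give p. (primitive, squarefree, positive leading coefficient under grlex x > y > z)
x^2 + y^2 - 3*z - 1

First, degree: no degree-1 surface has this shape, so deg p = 2.
Then, symmetries: the z-axis is an axis of rotation, so x and y enter only as x² + y².
Then, checking where it meets the axes: a circular section at z = 0 has radius exactly 1; the y-axis gridline crossings are at y ∈ {-1, 1}.
Finally, putting this together gives p.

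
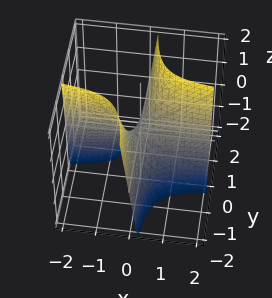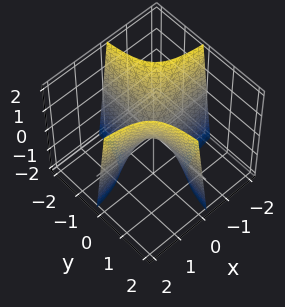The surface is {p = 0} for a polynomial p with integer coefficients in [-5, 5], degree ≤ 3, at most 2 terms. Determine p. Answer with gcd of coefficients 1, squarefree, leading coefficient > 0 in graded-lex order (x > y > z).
First, the degree is 2 — no degree-1 surface has this shape.
Next, observable constraints: the visible x-axis segment lies entirely on the surface; every point of the y-axis in the box is on the surface.
Finally, together with the visible shape, these determine p as stated.

4*x*y - z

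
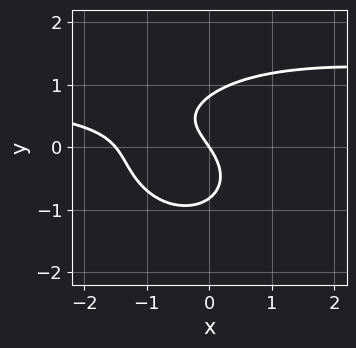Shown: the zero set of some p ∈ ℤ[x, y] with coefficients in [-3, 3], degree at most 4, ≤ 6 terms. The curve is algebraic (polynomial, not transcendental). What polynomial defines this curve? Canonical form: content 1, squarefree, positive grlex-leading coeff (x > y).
1. Degree: the shape is more complex than any degree-2 curve, so deg p = 3.
2. Against the integer gridlines: it meets the x-axis at x = 0 (among the integer gridlines); it crosses the y-axis at the gridline y = 0.
3. Fitting integer coefficients to these (and the overall shape) gives p.

2*x^2*y + 3*y^3 - 2*x^2 - 3*x - 2*y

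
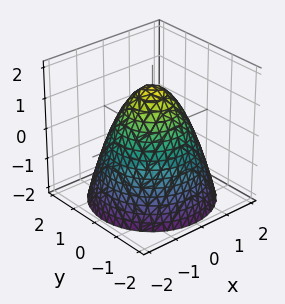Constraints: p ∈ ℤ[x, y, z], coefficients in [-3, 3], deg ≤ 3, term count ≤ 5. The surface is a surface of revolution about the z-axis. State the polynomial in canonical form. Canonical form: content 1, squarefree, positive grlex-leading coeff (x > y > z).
Degree: the shape is more complex than any degree-1 surface, so deg p = 2.
Symmetries: the surface is invariant under rotation about z: p = q(x² + y², z).
From the axis intercepts and sections: a circular section at z = -1 has radius between 1 and 2.
Matching integer coefficients to the picture gives p.

2*x^2 + 2*y^2 + 2*z - 3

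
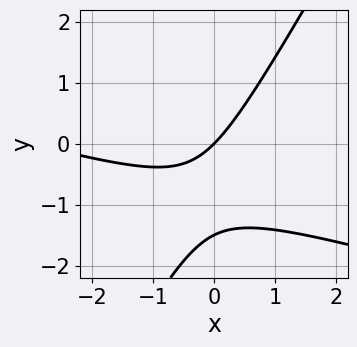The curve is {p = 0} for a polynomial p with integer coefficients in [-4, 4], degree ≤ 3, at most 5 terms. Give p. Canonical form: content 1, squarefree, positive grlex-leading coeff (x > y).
x^2 + 3*x*y - 2*y^2 + 3*x - 3*y

(a) Degree: no degree-1 curve has this shape, so deg p = 2.
(b) Reading off the gridlines: it crosses the x-axis at the gridline x = 0; one y-axis crossing is at y = 0.
(c) The integer polynomial consistent with all of this is the stated p.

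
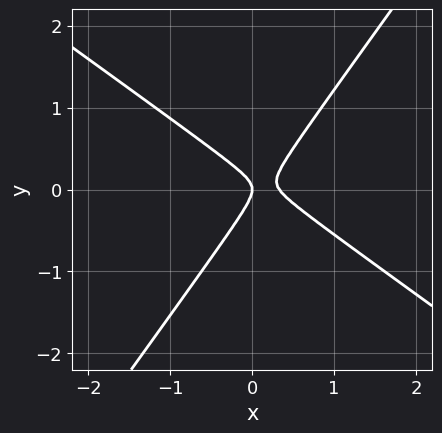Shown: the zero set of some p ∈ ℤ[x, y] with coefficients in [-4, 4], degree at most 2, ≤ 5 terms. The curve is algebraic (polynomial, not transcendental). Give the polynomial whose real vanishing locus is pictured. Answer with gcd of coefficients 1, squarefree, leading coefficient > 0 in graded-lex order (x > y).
1. Degree: no degree-1 curve has this shape, so deg p = 2.
2. Reading off the gridlines: one y-axis crossing is at y = 0; it crosses the x-axis at the gridline x = 0.
3. Fitting integer coefficients to these (and the overall shape) gives p.

3*x^2 + 2*x*y - 3*y^2 - x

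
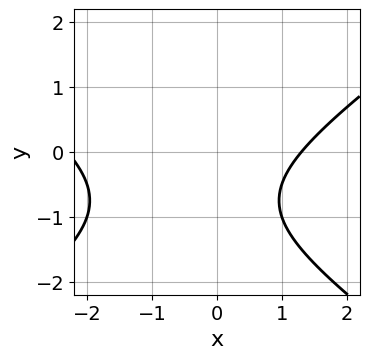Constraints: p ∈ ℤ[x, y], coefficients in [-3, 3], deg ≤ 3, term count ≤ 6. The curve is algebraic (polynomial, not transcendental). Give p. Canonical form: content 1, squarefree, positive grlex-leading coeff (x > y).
First, the degree is 2 — the shape is more complex than any degree-1 curve.
Next, reading off the gridlines: it misses every integer gridline on the y-axis.
Finally, these observations pin down the coefficients.

x^2 - 2*y^2 + x - 3*y - 3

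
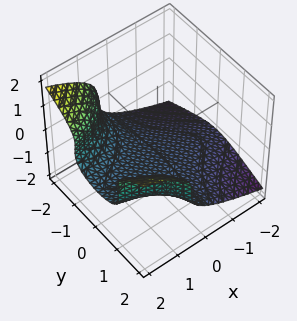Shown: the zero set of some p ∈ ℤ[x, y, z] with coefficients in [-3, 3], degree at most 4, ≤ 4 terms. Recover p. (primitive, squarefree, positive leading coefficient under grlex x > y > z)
x*y^2 + x*z^2 - 3*z^3 - 2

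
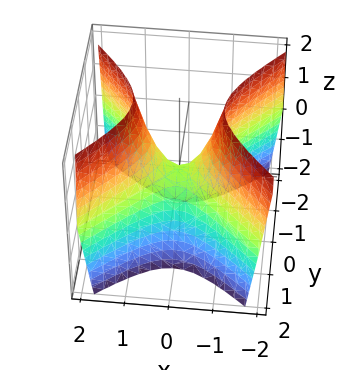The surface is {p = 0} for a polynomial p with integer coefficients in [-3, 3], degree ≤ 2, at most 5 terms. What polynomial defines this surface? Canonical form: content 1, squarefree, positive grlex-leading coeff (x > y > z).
First, the degree is 2 — a hyperbolic paraboloid; a quadric.
Next, symmetries: it's symmetric under x → −x, forcing even powers of x; mirror symmetry y ↦ −y ⇒ only even powers of y.
Then, against the integer gridlines: one y-axis crossing is at y = 0; it crosses the z-axis at the gridline z = 0; it crosses the x-axis at the gridline x = 0.
Finally, fitting integer coefficients to these (and the overall shape) gives p.

2*x^2 - 2*y^2 - z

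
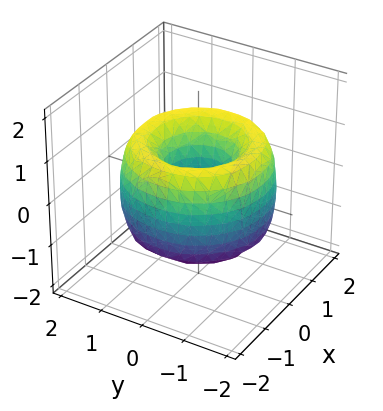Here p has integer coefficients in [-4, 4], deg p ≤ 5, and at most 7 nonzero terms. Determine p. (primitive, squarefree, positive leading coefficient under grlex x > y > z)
x^4 + 2*x^2*y^2 + y^4 - 3*x^2 - 3*y^2 + z^2 + 1

The degree is 4 — the shape is more complex than any degree-3 surface.
Symmetries: rotational symmetry about the z-axis ⇒ p depends on x, y only through x² + y².
Checking where it meets the axes: a circular section at z = 1 has radius exactly 1; it misses every integer gridline on the z-axis.
Matching integer coefficients to the picture gives p.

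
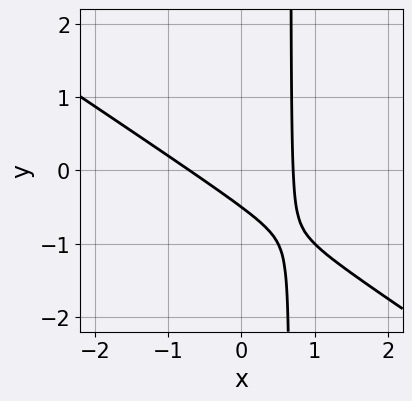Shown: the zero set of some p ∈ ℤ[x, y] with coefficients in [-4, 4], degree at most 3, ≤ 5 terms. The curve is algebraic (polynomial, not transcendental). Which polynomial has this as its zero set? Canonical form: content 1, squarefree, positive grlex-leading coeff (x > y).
2*x^2 + 3*x*y - 2*y - 1

1. Degree: a generic line meets the curve in up to 2 points, so deg p = 2.
2. Solving for integer coefficients yields p as stated.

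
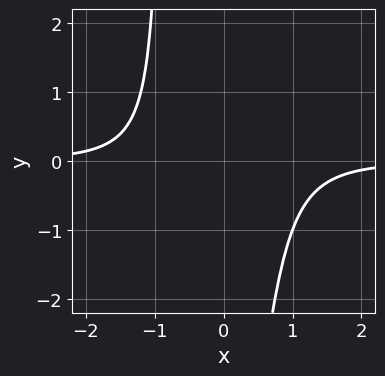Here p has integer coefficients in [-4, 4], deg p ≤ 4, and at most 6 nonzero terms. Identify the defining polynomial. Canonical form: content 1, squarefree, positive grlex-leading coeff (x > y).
First, degree: a generic line meets the curve in up to 4 points, so deg p = 4.
Then, checking where it meets the axes: no y-intercept at any integer in the box; the curve avoids every integer x-axis point in the box.
Finally, together with the visible shape, these determine p as stated.

3*x^3*y - x*y + y + 3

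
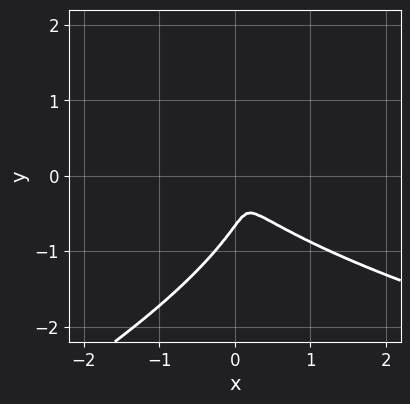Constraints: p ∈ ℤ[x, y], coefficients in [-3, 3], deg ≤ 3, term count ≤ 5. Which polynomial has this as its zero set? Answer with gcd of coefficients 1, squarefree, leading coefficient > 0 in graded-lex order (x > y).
1. deg p = 3. The shape is more complex than any degree-2 curve.
2. Solving for integer coefficients yields p as stated.

x*y^2 - 3*y^3 - 3*x^2 - 2*x*y - 2*y^2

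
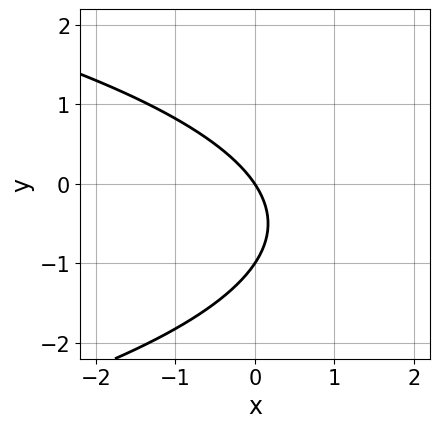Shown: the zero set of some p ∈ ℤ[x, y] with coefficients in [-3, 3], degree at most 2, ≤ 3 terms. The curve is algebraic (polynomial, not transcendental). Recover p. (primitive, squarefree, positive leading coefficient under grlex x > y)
First, degree: a generic line meets the curve in up to 2 points, so deg p = 2.
Next, from the visible intercepts: among the integer gridlines, it crosses the y-axis at y ∈ {-1, 0}; one x-axis crossing is at x = 0.
Finally, solving for integer coefficients yields p as stated.

2*y^2 + 3*x + 2*y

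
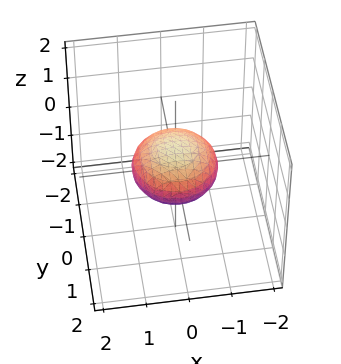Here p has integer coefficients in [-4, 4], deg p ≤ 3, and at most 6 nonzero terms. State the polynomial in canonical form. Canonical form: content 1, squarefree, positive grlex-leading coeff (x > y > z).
x^2 + y^2 + 2*z^2 - 1

1. deg p = 2. No degree-1 surface has this shape.
2. Symmetries: rotational symmetry about the z-axis ⇒ p depends on x, y only through x² + y².
3. Reading off the gridlines: a circular section at z = 0 has radius exactly 1; the y-axis gridline crossings are at y ∈ {-1, 1}; among the integer gridlines, it crosses the x-axis at x ∈ {-1, 1}.
4. Fitting integer coefficients to these (and the overall shape) gives p.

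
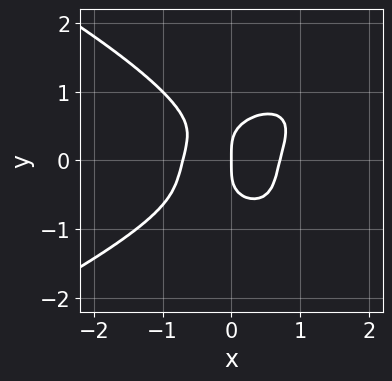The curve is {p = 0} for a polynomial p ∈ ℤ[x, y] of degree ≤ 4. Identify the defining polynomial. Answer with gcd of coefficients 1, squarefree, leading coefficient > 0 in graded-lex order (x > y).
The degree is 4 — a generic line meets the curve in up to 4 points.
Against the integer gridlines: it meets the x-axis at x = 0 (among the integer gridlines); it crosses the y-axis at the gridline y = 0.
These observations pin down the coefficients.

2*y^4 + 2*x^3 - x^2*y - x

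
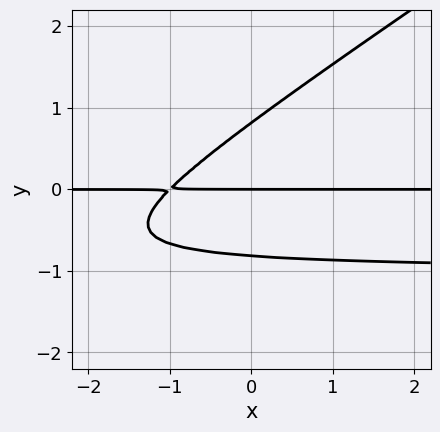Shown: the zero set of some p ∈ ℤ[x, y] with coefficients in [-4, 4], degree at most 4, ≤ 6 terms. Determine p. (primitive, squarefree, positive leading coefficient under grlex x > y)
2*x*y^2 - 3*y^3 + 2*x*y + 2*y

First, the degree is 3 — no degree-2 curve has this shape.
Next, against the integer gridlines: it meets the y-axis at y = 0 (among the integer gridlines); the visible x-axis segment lies entirely on the curve.
Finally, the integer polynomial consistent with all of this is the stated p.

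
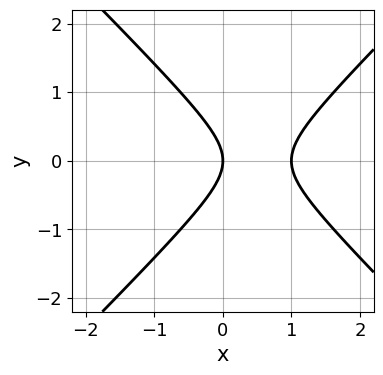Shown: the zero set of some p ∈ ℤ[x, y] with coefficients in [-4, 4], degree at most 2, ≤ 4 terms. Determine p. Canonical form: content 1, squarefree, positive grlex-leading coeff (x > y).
x^2 - y^2 - x

First, the degree is 2 — a generic line meets the curve in up to 2 points.
Next, symmetries: mirror symmetry y ↦ −y ⇒ only even powers of y.
Next, reading off the gridlines: the x-axis gridline crossings are at x ∈ {0, 1}; it meets the y-axis at y = 0 (among the integer gridlines).
Finally, matching integer coefficients to the picture gives p.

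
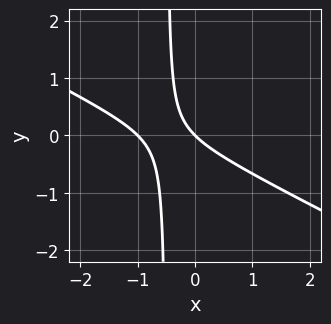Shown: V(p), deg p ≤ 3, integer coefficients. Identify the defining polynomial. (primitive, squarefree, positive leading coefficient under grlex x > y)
(a) The degree is 2 — the shape is more complex than any degree-1 curve.
(b) Observable constraints: the x-axis gridline crossings are at x ∈ {-1, 0}; it meets the y-axis at y = 0 (among the integer gridlines).
(c) Matching integer coefficients to the picture gives p.

x^2 + 2*x*y + x + y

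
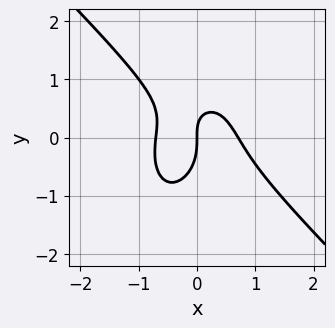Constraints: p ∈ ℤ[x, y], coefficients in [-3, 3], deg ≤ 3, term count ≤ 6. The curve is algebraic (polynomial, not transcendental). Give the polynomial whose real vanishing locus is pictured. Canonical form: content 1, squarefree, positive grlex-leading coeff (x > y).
1. The degree is 3 — the shape is more complex than any degree-2 curve.
2. Observable constraints: it crosses the x-axis at the gridline x = 0; it crosses the y-axis at the gridline y = 0.
3. The integer polynomial consistent with all of this is the stated p.

2*x^3 + x^2*y + y^3 + x*y - x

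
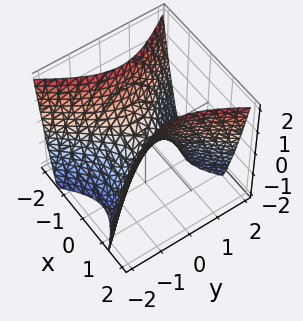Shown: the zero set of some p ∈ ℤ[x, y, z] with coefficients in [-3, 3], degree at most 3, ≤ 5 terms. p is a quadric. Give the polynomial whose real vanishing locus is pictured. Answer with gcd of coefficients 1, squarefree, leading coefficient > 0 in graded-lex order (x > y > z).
3*x^2 - 2*y^2 - 2*z

1. Degree: a saddle surface; a quadric, so deg p = 2.
2. Symmetries: mirror symmetry y ↦ −y ⇒ only even powers of y; it's symmetric under x → −x, forcing even powers of x.
3. From the visible intercepts: it meets the x-axis at x = 0 (among the integer gridlines); it crosses the z-axis at the gridline z = 0; it meets the y-axis at y = 0 (among the integer gridlines).
4. Fitting integer coefficients to these (and the overall shape) gives p.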